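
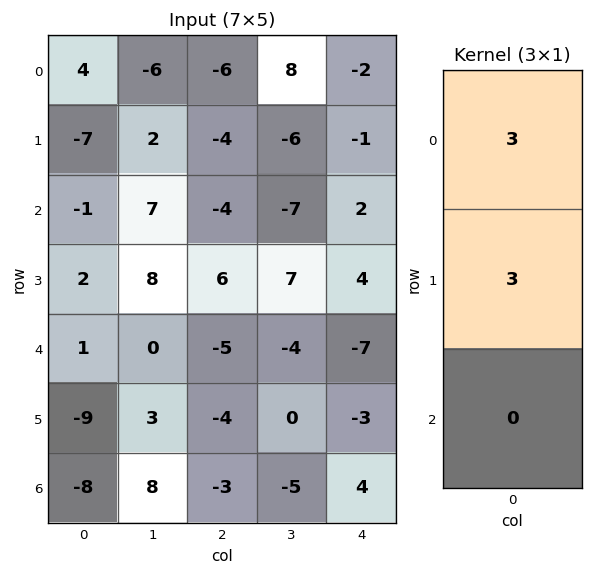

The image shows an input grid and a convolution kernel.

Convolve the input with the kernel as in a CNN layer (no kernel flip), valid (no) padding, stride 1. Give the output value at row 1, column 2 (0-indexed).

-24

The receptive field on the input at this output position is [-4 / -4 / 6]. Elementwise product with the kernel and sum: -4·3 + -4·3.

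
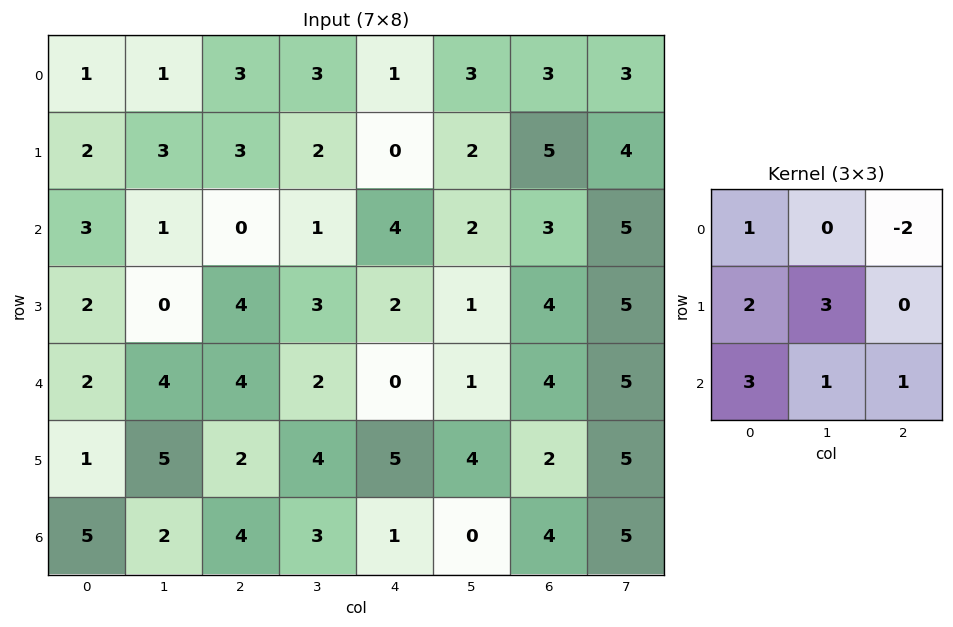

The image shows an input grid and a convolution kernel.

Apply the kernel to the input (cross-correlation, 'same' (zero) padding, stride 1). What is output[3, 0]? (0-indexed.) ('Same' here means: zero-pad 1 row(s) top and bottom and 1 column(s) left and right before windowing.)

10

The receptive field on the zero-padded input at this output position is [0 3 1 / 0 2 0 / 0 2 4]. Elementwise product with the kernel and sum: 0·1 + 1·-2 + 0·2 + 2·3 + 0·3 + 2·1 + 4·1.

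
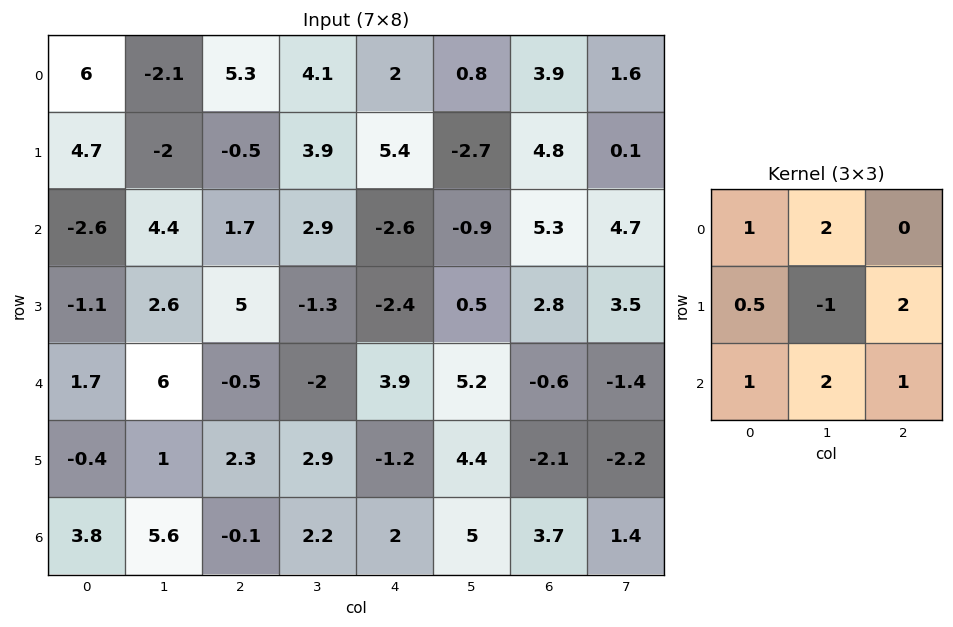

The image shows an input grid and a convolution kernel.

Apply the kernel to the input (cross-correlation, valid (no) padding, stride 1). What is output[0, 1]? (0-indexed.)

26.5

The receptive field on the input at this output position is [-2.1 5.3 4.1 / -2 -0.5 3.9 / 4.4 1.7 2.9]. Elementwise product with the kernel and sum: -2.1·1 + 5.3·2 + -2·0.5 + -0.5·-1 + 3.9·2 + 4.4·1 + 1.7·2 + 2.9·1.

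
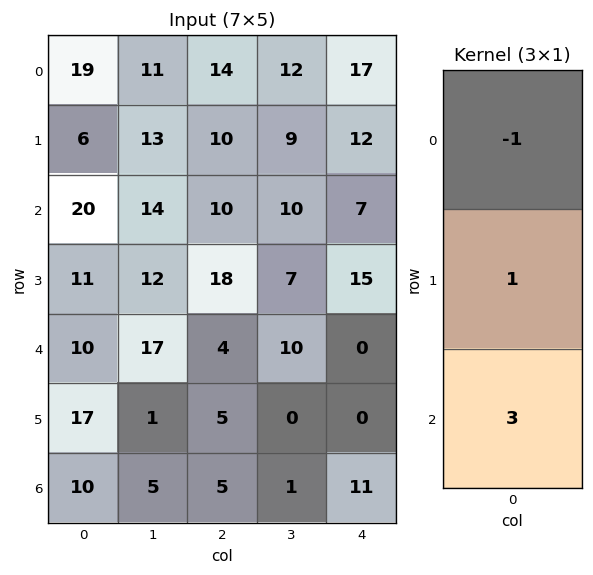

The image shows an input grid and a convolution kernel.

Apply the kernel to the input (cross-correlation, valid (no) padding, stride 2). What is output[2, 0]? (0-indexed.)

37

The receptive field on the input at this output position is [10 / 17 / 10]. Elementwise product with the kernel and sum: 10·-1 + 17·1 + 10·3.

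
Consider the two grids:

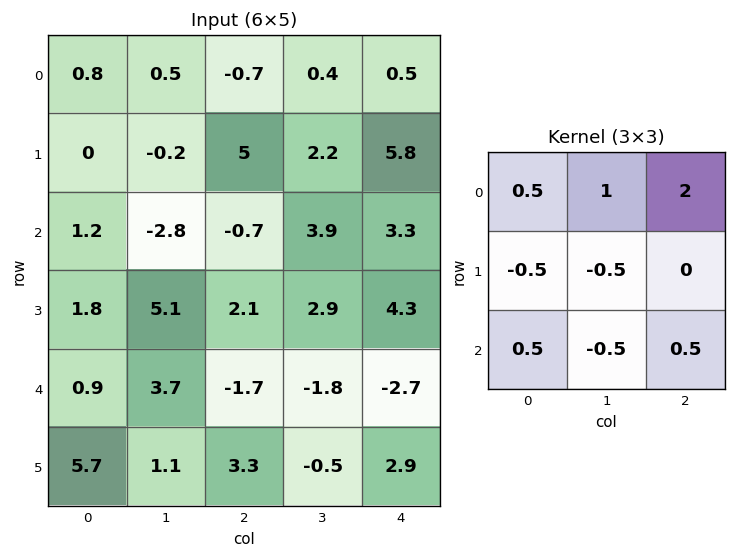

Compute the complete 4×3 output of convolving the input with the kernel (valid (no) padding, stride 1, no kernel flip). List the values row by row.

Output[0,0]: The receptive field on the input at this output position is [0.8 0.5 -0.7 / 0 -0.2 5 / 1.2 -2.8 -0.7]. Elementwise product with the kernel and sum: 0.8·0.5 + 0.5·1 + -0.7·2 + 0·-0.5 + -0.2·-0.5 + 1.2·0.5 + -2.8·-0.5 + -0.7·0.5.
Output[0,1]: The receptive field on the input at this output position is [0.5 -0.7 0.4 / -0.2 5 2.2 / -2.8 -0.7 3.9]. Elementwise product with the kernel and sum: 0.5·0.5 + -0.7·1 + 0.4·2 + -0.2·-0.5 + 5·-0.5 + -2.8·0.5 + -0.7·-0.5 + 3.9·0.5.

1.25 -1.15 -3.2
10 14 16.45
-9.3 3.9 6.35
11.85 8.1 17.65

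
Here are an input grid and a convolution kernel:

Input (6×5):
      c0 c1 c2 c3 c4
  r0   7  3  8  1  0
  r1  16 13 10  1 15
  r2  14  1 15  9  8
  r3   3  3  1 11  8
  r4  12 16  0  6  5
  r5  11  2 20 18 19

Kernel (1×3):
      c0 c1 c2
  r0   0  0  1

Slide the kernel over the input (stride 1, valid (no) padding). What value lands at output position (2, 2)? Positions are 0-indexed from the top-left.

The receptive field on the input at this output position is [15 9 8]. Elementwise product with the kernel and sum: 8·1.

8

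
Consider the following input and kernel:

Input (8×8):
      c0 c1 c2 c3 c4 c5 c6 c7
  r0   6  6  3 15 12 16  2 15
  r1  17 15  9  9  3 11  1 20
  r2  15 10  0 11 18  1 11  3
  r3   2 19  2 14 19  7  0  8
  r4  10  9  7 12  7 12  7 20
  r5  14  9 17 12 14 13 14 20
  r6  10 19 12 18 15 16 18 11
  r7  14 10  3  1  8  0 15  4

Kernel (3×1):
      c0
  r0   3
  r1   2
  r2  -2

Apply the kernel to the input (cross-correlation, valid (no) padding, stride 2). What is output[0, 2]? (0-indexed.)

6

The receptive field on the input at this output position is [12 / 3 / 18]. Elementwise product with the kernel and sum: 12·3 + 3·2 + 18·-2.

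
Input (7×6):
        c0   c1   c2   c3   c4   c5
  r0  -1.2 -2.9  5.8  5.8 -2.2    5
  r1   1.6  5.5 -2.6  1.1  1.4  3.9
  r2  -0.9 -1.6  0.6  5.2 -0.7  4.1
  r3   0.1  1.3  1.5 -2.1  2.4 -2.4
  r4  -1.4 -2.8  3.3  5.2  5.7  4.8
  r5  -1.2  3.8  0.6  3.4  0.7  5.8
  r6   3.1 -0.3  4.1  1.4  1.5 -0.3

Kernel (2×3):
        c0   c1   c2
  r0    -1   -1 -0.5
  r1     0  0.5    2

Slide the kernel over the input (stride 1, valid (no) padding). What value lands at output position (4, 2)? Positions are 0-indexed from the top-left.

-8.25

The receptive field on the input at this output position is [3.3 5.2 5.7 / 0.6 3.4 0.7]. Elementwise product with the kernel and sum: 3.3·-1 + 5.2·-1 + 5.7·-0.5 + 3.4·0.5 + 0.7·2.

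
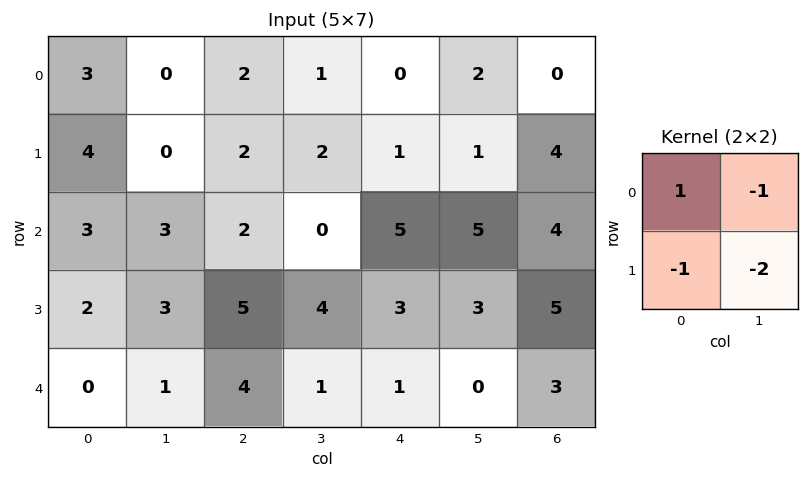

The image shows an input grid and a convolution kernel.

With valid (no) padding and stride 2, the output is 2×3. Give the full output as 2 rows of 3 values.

Output[0,0]: The receptive field on the input at this output position is [3 0 / 4 0]. Elementwise product with the kernel and sum: 3·1 + 0·-1 + 4·-1 + 0·-2.
Output[0,1]: The receptive field on the input at this output position is [2 1 / 2 2]. Elementwise product with the kernel and sum: 2·1 + 1·-1 + 2·-1 + 2·-2.

-1 -5 -5
-8 -11 -9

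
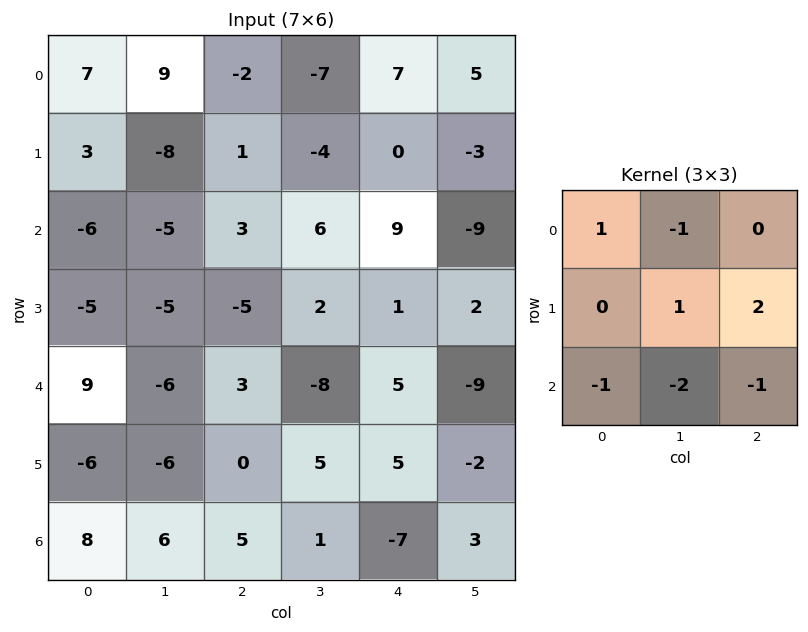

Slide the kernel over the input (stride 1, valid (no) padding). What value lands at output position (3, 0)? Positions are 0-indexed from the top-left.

The receptive field on the input at this output position is [-5 -5 -5 / 9 -6 3 / -6 -6 0]. Elementwise product with the kernel and sum: -5·1 + -5·-1 + -6·1 + 3·2 + -6·-1 + -6·-2 + 0·-1.

18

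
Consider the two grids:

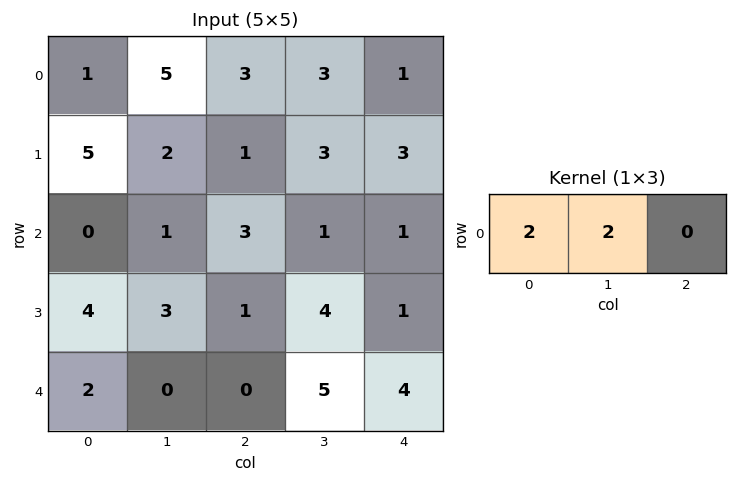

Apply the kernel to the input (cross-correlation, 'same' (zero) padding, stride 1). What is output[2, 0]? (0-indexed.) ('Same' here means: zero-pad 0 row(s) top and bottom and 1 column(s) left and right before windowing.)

The receptive field on the zero-padded input at this output position is [0 0 1]. Elementwise product with the kernel and sum: 0·2 + 0·2.

0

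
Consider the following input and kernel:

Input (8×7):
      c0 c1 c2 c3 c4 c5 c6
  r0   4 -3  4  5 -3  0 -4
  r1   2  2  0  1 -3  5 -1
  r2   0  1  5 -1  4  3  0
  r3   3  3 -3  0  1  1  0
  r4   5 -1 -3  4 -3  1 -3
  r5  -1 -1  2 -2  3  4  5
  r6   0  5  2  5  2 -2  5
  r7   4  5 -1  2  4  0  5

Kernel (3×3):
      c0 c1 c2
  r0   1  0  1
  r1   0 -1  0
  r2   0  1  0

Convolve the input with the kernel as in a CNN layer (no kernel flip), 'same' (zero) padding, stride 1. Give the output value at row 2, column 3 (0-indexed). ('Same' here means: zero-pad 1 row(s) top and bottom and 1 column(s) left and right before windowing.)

-2

The receptive field on the zero-padded input at this output position is [0 1 -3 / 5 -1 4 / -3 0 1]. Elementwise product with the kernel and sum: 0·1 + -3·1 + -1·-1 + 0·1.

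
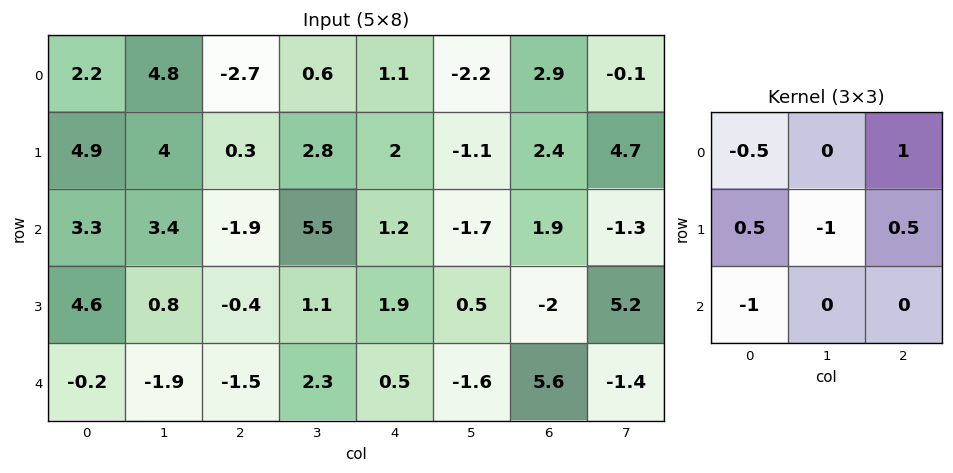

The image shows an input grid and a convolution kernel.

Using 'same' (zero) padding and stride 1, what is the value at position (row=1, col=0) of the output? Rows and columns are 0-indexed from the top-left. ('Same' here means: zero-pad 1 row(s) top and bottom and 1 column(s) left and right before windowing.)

The receptive field on the zero-padded input at this output position is [0 2.2 4.8 / 0 4.9 4 / 0 3.3 3.4]. Elementwise product with the kernel and sum: 0·-0.5 + 4.8·1 + 0·0.5 + 4.9·-1 + 4·0.5 + 0·-1.

1.9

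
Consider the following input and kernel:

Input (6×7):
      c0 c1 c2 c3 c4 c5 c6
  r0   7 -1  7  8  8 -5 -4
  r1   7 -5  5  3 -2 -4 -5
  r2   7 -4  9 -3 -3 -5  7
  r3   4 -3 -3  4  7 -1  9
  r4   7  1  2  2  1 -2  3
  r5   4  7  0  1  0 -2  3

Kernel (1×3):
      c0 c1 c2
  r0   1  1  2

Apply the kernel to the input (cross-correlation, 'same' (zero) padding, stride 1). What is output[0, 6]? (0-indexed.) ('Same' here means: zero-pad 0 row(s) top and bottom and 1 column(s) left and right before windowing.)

-9

The receptive field on the zero-padded input at this output position is [-5 -4 0]. Elementwise product with the kernel and sum: -5·1 + -4·1 + 0·2.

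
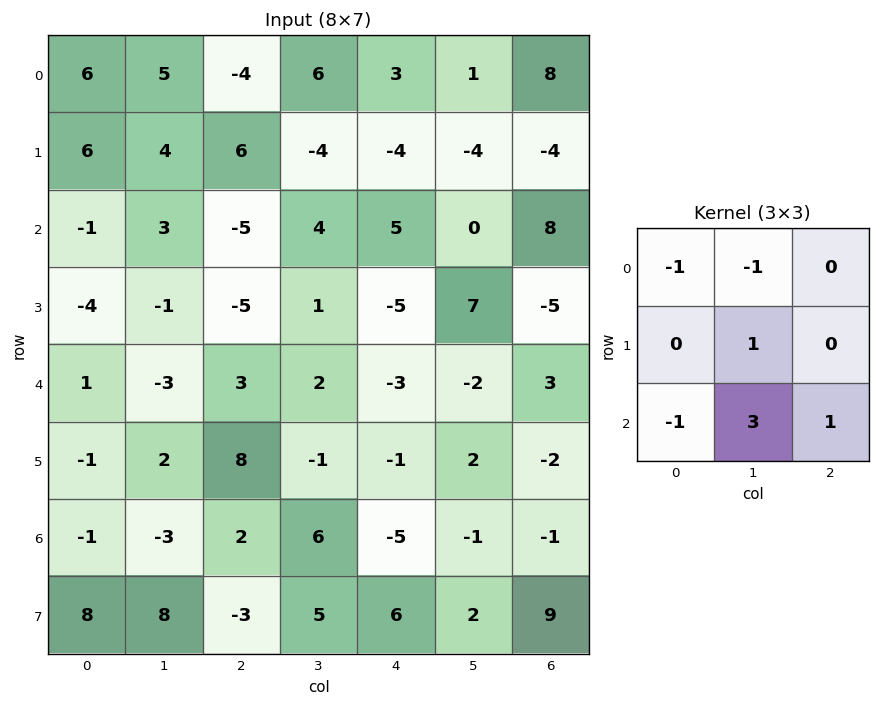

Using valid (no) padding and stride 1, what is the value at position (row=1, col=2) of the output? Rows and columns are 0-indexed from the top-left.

5

The receptive field on the input at this output position is [6 -4 -4 / -5 4 5 / -5 1 -5]. Elementwise product with the kernel and sum: 6·-1 + -4·-1 + 4·1 + -5·-1 + 1·3 + -5·1.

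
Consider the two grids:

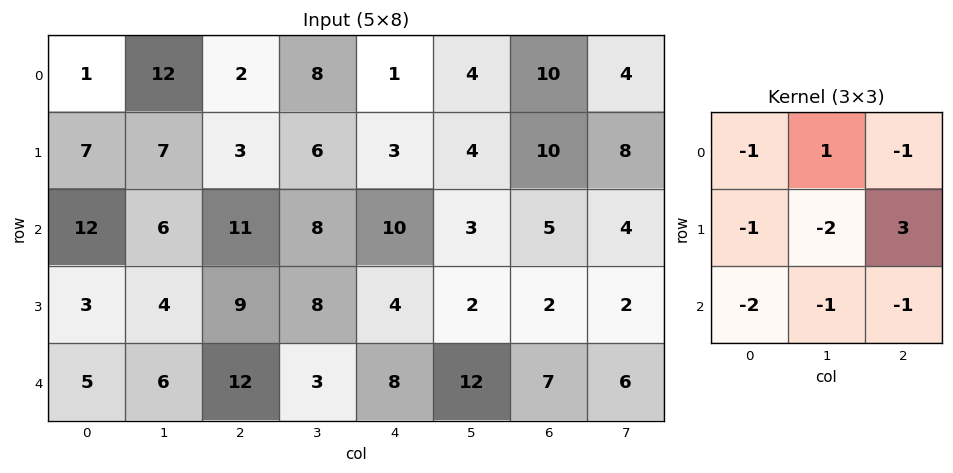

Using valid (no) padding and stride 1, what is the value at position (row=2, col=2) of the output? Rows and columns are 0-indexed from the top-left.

The receptive field on the input at this output position is [11 8 10 / 9 8 4 / 12 3 8]. Elementwise product with the kernel and sum: 11·-1 + 8·1 + 10·-1 + 9·-1 + 8·-2 + 4·3 + 12·-2 + 3·-1 + 8·-1.

-61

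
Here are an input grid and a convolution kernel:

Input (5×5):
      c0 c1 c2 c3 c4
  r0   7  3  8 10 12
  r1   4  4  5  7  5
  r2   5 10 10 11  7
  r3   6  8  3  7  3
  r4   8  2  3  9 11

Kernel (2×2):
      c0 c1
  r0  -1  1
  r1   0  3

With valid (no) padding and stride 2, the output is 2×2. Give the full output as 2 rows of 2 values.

8 23
29 22

Output[0,0]: The receptive field on the input at this output position is [7 3 / 4 4]. Elementwise product with the kernel and sum: 7·-1 + 3·1 + 4·3.
Output[0,1]: The receptive field on the input at this output position is [8 10 / 5 7]. Elementwise product with the kernel and sum: 8·-1 + 10·1 + 7·3.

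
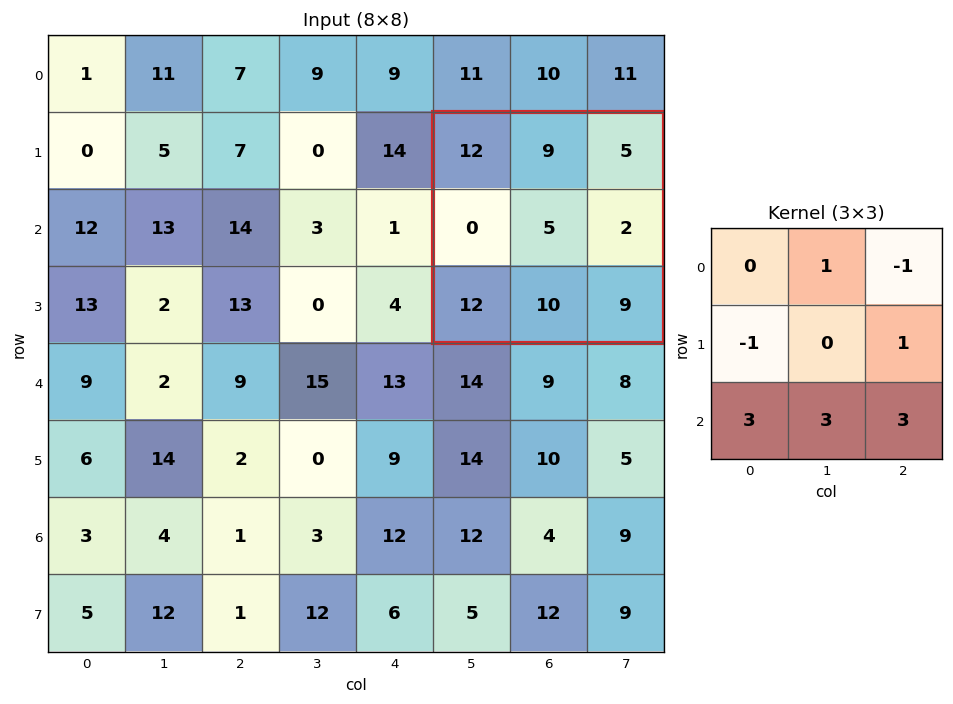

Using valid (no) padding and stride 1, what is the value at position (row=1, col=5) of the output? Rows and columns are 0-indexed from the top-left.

99

The receptive field on the input at this output position is [12 9 5 / 0 5 2 / 12 10 9]. Elementwise product with the kernel and sum: 9·1 + 5·-1 + 0·-1 + 2·1 + 12·3 + 10·3 + 9·3.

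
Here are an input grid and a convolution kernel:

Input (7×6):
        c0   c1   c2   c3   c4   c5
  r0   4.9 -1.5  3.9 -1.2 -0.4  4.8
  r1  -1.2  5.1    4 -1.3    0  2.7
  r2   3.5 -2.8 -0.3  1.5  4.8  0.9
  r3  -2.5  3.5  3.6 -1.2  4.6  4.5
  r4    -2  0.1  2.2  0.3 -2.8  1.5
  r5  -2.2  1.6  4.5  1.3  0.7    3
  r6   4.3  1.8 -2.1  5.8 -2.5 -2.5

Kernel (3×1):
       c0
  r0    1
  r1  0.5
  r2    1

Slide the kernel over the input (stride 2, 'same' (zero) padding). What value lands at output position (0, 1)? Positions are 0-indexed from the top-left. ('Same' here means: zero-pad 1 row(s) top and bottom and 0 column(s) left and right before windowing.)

The receptive field on the zero-padded input at this output position is [0 / 3.9 / 4]. Elementwise product with the kernel and sum: 0·1 + 3.9·0.5 + 4·1.

5.95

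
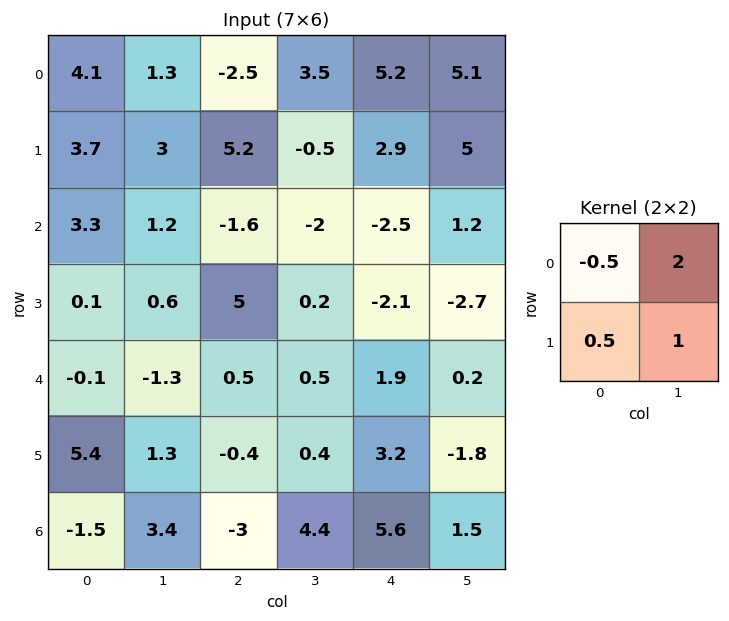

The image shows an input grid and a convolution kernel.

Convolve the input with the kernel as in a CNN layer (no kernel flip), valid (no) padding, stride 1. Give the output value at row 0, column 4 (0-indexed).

14.05

The receptive field on the input at this output position is [5.2 5.1 / 2.9 5]. Elementwise product with the kernel and sum: 5.2·-0.5 + 5.1·2 + 2.9·0.5 + 5·1.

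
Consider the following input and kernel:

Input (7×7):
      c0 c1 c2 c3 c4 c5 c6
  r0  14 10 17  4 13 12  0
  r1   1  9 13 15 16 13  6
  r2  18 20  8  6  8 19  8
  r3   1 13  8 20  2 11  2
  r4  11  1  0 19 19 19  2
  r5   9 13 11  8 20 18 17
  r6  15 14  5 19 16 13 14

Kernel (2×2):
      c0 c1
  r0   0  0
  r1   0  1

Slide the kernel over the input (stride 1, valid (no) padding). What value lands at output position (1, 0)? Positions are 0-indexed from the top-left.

20

The receptive field on the input at this output position is [1 9 / 18 20]. Elementwise product with the kernel and sum: 20·1.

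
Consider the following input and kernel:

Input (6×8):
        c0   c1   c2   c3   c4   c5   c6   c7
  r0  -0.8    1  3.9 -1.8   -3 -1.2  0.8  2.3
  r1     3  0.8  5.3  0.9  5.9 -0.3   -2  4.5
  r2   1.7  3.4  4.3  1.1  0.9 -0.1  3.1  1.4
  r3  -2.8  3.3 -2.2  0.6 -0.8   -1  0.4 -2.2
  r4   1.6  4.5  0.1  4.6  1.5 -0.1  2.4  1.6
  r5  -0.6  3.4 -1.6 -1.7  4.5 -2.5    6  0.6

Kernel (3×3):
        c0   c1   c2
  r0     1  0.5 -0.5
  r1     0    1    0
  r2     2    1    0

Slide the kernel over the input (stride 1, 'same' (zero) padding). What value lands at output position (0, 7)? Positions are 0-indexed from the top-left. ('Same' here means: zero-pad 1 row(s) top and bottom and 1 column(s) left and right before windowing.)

The receptive field on the zero-padded input at this output position is [0 0 0 / 0.8 2.3 0 / -2 4.5 0]. Elementwise product with the kernel and sum: 0·1 + 0·0.5 + 0·-0.5 + 2.3·1 + -2·2 + 4.5·1.

2.8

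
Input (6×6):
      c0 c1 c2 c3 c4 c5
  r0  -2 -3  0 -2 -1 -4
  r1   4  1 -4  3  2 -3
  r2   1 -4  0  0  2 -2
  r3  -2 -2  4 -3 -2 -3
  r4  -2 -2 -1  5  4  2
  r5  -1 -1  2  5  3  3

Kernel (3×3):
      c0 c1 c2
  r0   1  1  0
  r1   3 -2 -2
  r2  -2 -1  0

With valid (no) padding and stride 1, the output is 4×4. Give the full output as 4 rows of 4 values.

Output[0,0]: The receptive field on the input at this output position is [-2 -3 0 / 4 1 -4 / 1 -4 0]. Elementwise product with the kernel and sum: -2·1 + -3·1 + 4·3 + 1·-2 + -4·-2 + 1·-2 + -4·-1.
Output[0,1]: The receptive field on the input at this output position is [-3 0 -2 / 1 -4 3 / -4 0 0]. Elementwise product with the kernel and sum: -3·1 + 0·1 + 1·3 + -4·-2 + 3·-2 + -4·-2 + 0·-1.

15 10 -24 6
22 -15 -10 13
-7 -7 19 -11
-1 -12 -29 -15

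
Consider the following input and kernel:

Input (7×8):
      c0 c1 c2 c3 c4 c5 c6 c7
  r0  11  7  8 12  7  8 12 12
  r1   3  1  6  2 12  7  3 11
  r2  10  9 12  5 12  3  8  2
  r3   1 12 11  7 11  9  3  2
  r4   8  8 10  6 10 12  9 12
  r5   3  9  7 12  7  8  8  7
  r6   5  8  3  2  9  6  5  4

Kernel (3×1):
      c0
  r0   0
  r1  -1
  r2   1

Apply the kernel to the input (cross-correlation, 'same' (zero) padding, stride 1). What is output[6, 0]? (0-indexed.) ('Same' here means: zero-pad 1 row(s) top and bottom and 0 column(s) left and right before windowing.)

The receptive field on the zero-padded input at this output position is [3 / 5 / 0]. Elementwise product with the kernel and sum: 5·-1 + 0·1.

-5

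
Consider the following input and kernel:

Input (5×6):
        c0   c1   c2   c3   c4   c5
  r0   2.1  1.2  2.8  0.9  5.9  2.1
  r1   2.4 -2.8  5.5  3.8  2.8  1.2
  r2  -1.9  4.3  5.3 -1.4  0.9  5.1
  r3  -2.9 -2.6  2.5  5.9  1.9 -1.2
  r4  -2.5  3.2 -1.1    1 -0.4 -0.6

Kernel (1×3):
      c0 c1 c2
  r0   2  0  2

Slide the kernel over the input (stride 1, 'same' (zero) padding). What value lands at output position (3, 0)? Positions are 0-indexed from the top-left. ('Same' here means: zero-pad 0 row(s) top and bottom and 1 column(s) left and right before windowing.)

-5.2

The receptive field on the zero-padded input at this output position is [0 -2.9 -2.6]. Elementwise product with the kernel and sum: 0·2 + -2.6·2.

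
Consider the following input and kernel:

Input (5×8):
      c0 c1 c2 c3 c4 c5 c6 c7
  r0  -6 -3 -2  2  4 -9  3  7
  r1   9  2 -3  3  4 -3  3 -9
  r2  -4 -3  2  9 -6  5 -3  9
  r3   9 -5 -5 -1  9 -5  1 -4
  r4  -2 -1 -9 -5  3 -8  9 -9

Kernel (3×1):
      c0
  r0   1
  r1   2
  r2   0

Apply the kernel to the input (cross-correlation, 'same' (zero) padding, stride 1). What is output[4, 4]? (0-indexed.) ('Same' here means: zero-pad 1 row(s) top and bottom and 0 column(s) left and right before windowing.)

15

The receptive field on the zero-padded input at this output position is [9 / 3 / 0]. Elementwise product with the kernel and sum: 9·1 + 3·2.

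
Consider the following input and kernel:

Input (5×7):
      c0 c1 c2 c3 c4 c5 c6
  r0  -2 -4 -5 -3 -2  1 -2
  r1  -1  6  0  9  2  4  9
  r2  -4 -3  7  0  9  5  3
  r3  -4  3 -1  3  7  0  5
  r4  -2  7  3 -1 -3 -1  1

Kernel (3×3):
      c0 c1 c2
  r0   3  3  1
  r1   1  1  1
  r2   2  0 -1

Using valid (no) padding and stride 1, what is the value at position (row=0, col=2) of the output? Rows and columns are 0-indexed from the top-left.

The receptive field on the input at this output position is [-5 -3 -2 / 0 9 2 / 7 0 9]. Elementwise product with the kernel and sum: -5·3 + -3·3 + -2·1 + 0·1 + 9·1 + 2·1 + 7·2 + 9·-1.

-10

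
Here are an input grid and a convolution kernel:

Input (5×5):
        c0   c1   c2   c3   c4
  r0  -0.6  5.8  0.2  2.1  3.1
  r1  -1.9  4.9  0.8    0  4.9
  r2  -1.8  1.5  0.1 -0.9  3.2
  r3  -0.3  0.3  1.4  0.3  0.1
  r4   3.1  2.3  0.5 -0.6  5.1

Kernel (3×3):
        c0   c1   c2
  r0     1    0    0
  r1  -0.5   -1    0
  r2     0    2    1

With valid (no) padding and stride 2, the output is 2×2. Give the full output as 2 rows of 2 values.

-1.45 1.2
3.15 3

Output[0,0]: The receptive field on the input at this output position is [-0.6 5.8 0.2 / -1.9 4.9 0.8 / -1.8 1.5 0.1]. Elementwise product with the kernel and sum: -0.6·1 + -1.9·-0.5 + 4.9·-1 + 1.5·2 + 0.1·1.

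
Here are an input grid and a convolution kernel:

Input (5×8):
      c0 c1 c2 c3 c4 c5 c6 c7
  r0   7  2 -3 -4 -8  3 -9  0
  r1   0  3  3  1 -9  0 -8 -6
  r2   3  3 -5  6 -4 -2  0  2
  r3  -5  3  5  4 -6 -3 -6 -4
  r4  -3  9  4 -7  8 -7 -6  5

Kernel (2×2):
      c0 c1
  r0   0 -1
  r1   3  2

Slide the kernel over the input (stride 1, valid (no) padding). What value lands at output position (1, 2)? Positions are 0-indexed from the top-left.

-4

The receptive field on the input at this output position is [3 1 / -5 6]. Elementwise product with the kernel and sum: 1·-1 + -5·3 + 6·2.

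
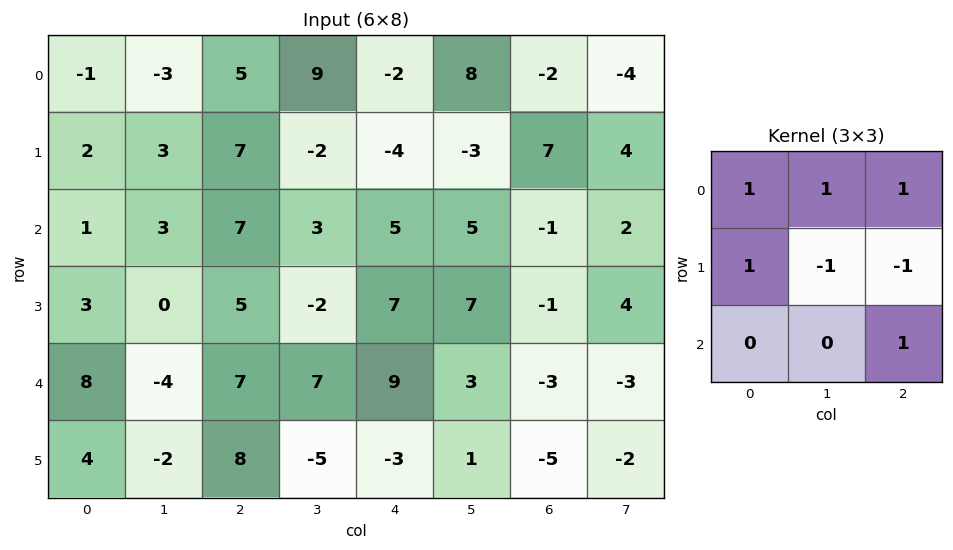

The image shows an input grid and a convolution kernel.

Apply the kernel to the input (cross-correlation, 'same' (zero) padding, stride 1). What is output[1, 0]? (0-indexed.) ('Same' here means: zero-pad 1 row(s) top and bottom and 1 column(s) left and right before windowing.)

-6

The receptive field on the zero-padded input at this output position is [0 -1 -3 / 0 2 3 / 0 1 3]. Elementwise product with the kernel and sum: 0·1 + -1·1 + -3·1 + 0·1 + 2·-1 + 3·-1 + 3·1.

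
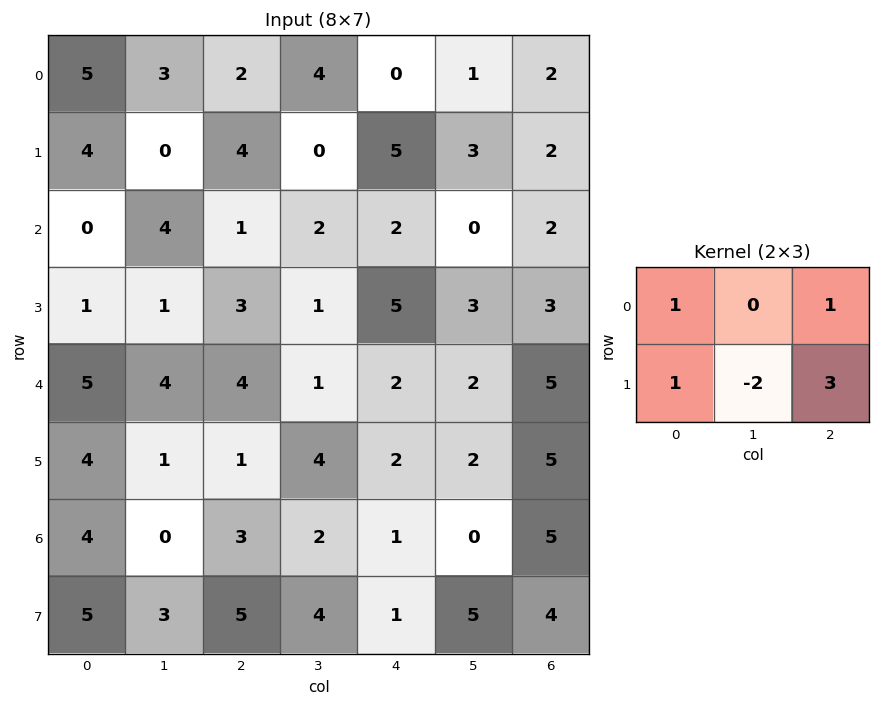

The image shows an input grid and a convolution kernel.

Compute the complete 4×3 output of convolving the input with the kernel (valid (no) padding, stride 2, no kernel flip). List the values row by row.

Output[0,0]: The receptive field on the input at this output position is [5 3 2 / 4 0 4]. Elementwise product with the kernel and sum: 5·1 + 2·1 + 4·1 + 0·-2 + 4·3.

23 21 7
9 19 12
14 5 20
21 4 9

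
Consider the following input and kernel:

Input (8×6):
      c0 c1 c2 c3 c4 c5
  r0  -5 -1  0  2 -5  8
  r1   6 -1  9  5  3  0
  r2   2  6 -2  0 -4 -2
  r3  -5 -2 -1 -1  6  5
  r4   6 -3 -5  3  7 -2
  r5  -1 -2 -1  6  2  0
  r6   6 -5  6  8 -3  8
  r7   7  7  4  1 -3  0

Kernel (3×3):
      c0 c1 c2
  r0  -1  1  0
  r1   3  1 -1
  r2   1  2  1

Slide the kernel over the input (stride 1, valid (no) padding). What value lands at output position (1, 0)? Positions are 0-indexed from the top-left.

The receptive field on the input at this output position is [6 -1 9 / 2 6 -2 / -5 -2 -1]. Elementwise product with the kernel and sum: 6·-1 + -1·1 + 2·3 + 6·1 + -2·-1 + -5·1 + -2·2 + -1·1.

-3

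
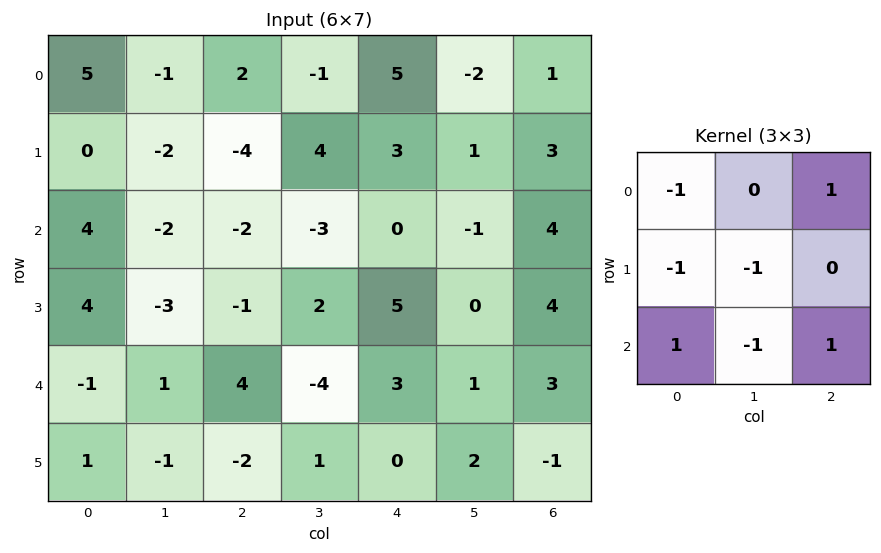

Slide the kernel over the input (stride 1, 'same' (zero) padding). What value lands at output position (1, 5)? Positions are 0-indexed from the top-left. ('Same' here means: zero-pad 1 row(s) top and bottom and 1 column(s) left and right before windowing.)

The receptive field on the zero-padded input at this output position is [5 -2 1 / 3 1 3 / 0 -1 4]. Elementwise product with the kernel and sum: 5·-1 + 1·1 + 3·-1 + 1·-1 + 0·1 + -1·-1 + 4·1.

-3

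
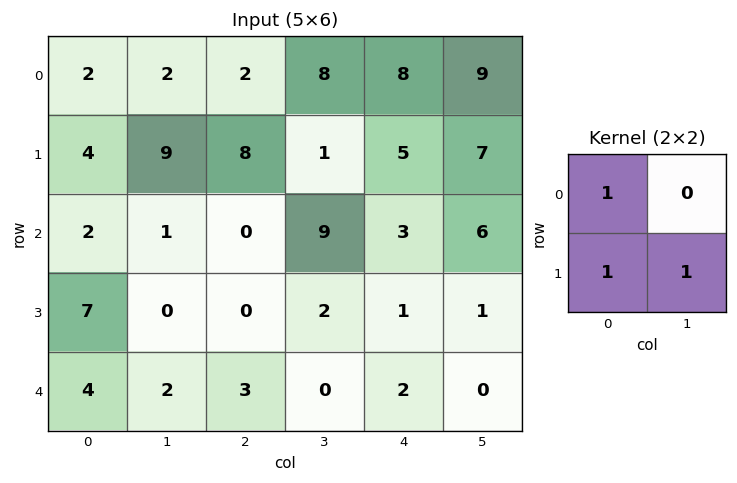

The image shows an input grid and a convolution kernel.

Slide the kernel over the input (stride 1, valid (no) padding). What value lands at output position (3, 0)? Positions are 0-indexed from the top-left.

13

The receptive field on the input at this output position is [7 0 / 4 2]. Elementwise product with the kernel and sum: 7·1 + 4·1 + 2·1.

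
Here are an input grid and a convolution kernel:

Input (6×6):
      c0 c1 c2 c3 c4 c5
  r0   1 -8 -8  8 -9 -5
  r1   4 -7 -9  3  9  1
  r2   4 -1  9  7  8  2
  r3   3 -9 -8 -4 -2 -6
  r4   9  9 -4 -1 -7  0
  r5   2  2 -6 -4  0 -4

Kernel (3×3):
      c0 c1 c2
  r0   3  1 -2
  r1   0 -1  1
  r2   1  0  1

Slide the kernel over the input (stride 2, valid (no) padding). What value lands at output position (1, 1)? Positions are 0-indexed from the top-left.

9

The receptive field on the input at this output position is [9 7 8 / -8 -4 -2 / -4 -1 -7]. Elementwise product with the kernel and sum: 9·3 + 7·1 + 8·-2 + -4·-1 + -2·1 + -4·1 + -7·1.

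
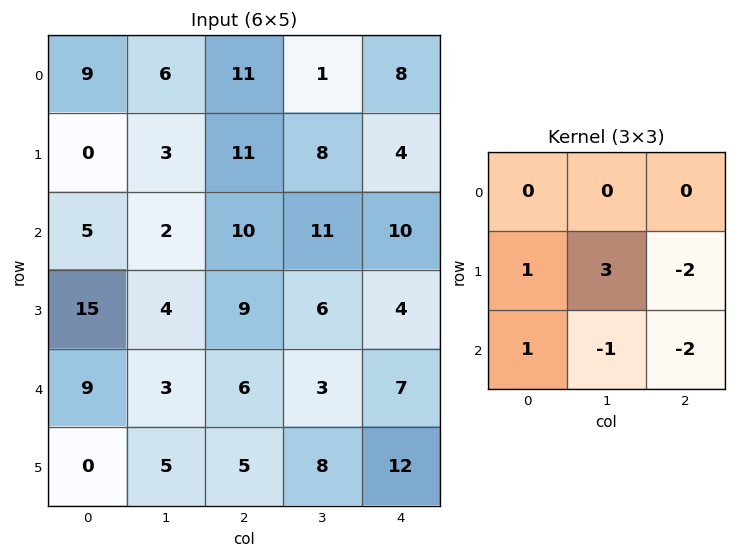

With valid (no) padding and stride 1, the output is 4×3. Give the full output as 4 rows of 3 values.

Output[0,0]: The receptive field on the input at this output position is [9 6 11 / 0 3 11 / 5 2 10]. Elementwise product with the kernel and sum: 0·1 + 3·3 + 11·-2 + 5·1 + 2·-1 + 10·-2.
Output[0,1]: The receptive field on the input at this output position is [6 11 1 / 3 11 8 / 2 10 11]. Elementwise product with the kernel and sum: 3·1 + 11·3 + 8·-2 + 2·1 + 10·-1 + 11·-2.

-30 -10 6
-16 -7 18
3 10 8
-9 -1 -26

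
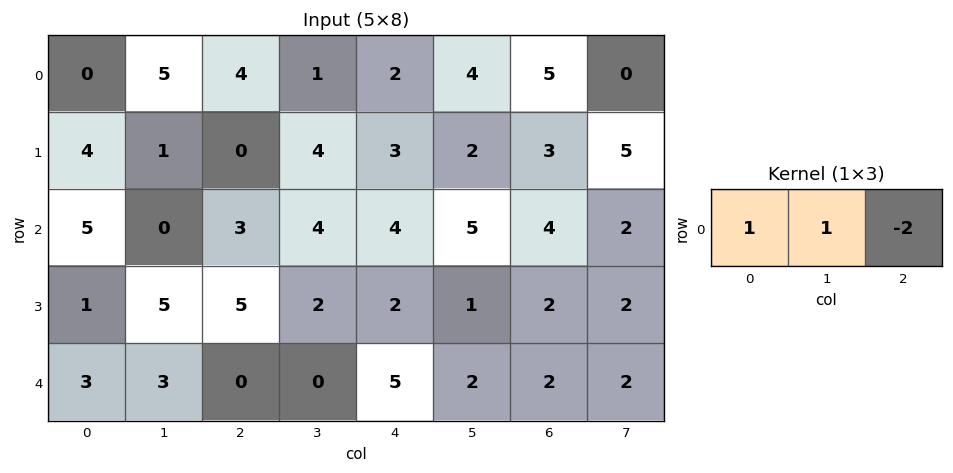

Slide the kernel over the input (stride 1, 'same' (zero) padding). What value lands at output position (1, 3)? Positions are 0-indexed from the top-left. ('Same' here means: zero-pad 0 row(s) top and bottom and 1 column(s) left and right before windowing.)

-2

The receptive field on the zero-padded input at this output position is [0 4 3]. Elementwise product with the kernel and sum: 0·1 + 4·1 + 3·-2.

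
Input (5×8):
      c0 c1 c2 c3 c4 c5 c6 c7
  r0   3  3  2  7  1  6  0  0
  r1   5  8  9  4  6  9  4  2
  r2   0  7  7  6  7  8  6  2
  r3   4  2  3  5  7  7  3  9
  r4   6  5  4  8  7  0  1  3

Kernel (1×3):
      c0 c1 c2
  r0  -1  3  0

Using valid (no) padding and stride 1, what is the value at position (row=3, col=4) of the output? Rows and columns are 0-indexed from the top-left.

The receptive field on the input at this output position is [7 7 3]. Elementwise product with the kernel and sum: 7·-1 + 7·3.

14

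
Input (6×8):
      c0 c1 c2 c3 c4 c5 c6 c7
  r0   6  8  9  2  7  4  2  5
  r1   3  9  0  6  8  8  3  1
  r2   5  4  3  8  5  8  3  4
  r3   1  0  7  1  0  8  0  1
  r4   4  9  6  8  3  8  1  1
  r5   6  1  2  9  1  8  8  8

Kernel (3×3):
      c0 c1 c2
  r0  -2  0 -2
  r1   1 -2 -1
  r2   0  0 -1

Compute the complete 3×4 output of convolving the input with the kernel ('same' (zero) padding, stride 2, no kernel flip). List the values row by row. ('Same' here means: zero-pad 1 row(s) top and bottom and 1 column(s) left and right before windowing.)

-29 -18 -24 -6
-32 -41 -46 -21
-18 -22 -32 -21

Output[0,0]: The receptive field on the zero-padded input at this output position is [0 0 0 / 0 6 8 / 0 3 9]. Elementwise product with the kernel and sum: 0·-2 + 0·-2 + 0·1 + 6·-2 + 8·-1 + 9·-1.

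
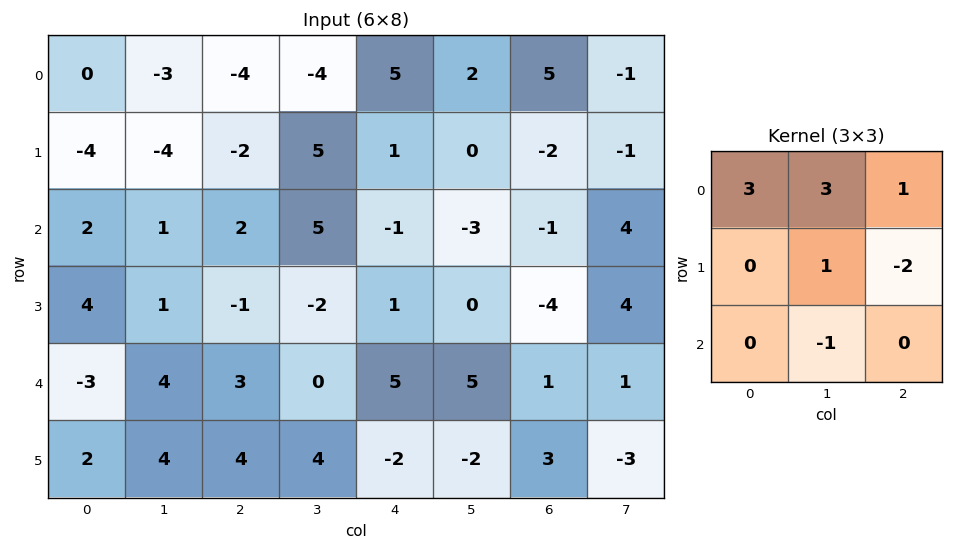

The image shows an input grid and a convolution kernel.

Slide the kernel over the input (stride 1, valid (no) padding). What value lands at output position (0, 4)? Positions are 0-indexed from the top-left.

The receptive field on the input at this output position is [5 2 5 / 1 0 -2 / -1 -3 -1]. Elementwise product with the kernel and sum: 5·3 + 2·3 + 5·1 + 0·1 + -2·-2 + -3·-1.

33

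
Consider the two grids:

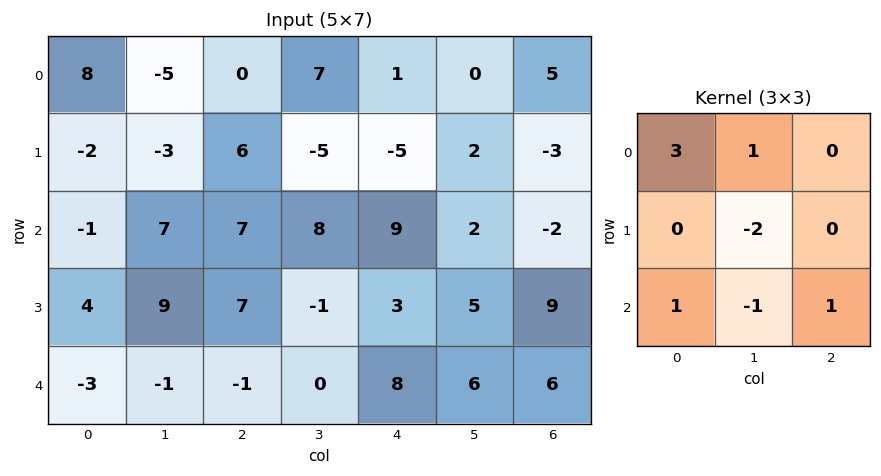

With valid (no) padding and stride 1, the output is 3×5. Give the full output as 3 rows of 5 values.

24 -19 25 33 4
-21 -16 8 -37 -10
-17 14 38 25 27

Output[0,0]: The receptive field on the input at this output position is [8 -5 0 / -2 -3 6 / -1 7 7]. Elementwise product with the kernel and sum: 8·3 + -5·1 + -3·-2 + -1·1 + 7·-1 + 7·1.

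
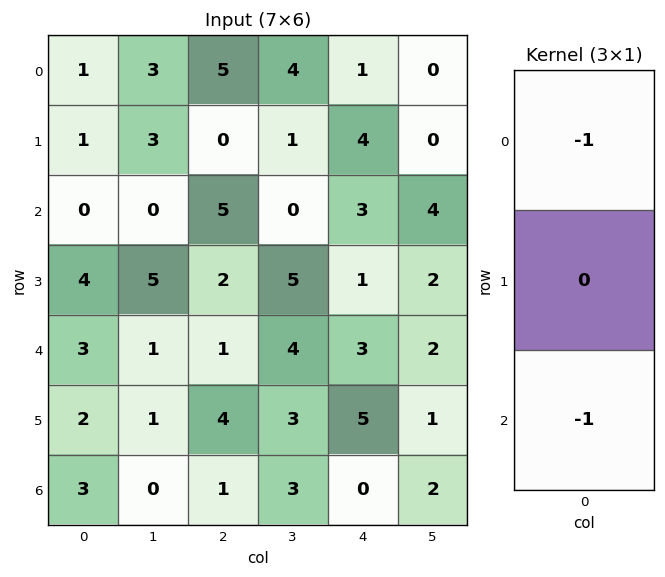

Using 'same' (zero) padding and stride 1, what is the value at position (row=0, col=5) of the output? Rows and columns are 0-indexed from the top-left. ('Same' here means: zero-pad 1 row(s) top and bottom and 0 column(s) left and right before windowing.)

0

The receptive field on the zero-padded input at this output position is [0 / 0 / 0]. Elementwise product with the kernel and sum: 0·-1 + 0·-1.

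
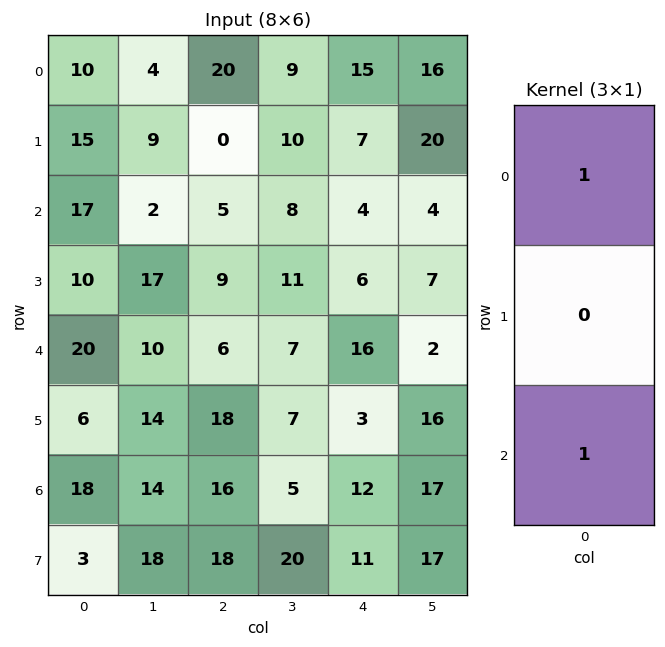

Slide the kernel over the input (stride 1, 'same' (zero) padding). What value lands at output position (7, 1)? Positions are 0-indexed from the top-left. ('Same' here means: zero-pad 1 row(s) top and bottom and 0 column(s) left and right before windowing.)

14

The receptive field on the zero-padded input at this output position is [14 / 18 / 0]. Elementwise product with the kernel and sum: 14·1 + 0·1.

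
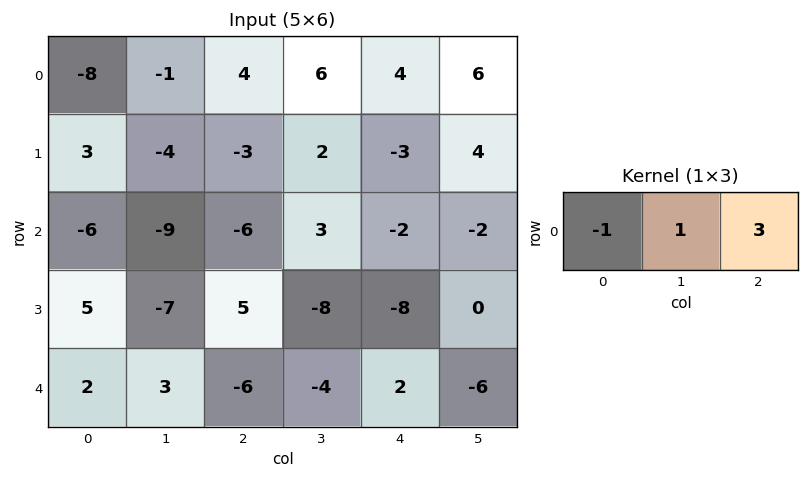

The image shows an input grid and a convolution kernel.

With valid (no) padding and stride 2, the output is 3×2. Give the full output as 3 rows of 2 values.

19 14
-21 3
-17 8

Output[0,0]: The receptive field on the input at this output position is [-8 -1 4]. Elementwise product with the kernel and sum: -8·-1 + -1·1 + 4·3.
Output[0,1]: The receptive field on the input at this output position is [4 6 4]. Elementwise product with the kernel and sum: 4·-1 + 6·1 + 4·3.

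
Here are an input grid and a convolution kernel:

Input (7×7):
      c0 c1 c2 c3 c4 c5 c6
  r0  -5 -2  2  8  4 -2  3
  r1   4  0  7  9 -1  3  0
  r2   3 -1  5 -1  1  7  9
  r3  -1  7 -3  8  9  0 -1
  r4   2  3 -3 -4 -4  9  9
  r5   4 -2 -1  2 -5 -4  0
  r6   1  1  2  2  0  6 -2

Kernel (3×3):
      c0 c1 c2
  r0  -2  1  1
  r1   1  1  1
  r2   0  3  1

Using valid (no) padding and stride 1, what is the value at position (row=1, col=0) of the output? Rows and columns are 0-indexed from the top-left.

24

The receptive field on the input at this output position is [4 0 7 / 3 -1 5 / -1 7 -3]. Elementwise product with the kernel and sum: 4·-2 + 0·1 + 7·1 + 3·1 + -1·1 + 5·1 + 7·3 + -3·1.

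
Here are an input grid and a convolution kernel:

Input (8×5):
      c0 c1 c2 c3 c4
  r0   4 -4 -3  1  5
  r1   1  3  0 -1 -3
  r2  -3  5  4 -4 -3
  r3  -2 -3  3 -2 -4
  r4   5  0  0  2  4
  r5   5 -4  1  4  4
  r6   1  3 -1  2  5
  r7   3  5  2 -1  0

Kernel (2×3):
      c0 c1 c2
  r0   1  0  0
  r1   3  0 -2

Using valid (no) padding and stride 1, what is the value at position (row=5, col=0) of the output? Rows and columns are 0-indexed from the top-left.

The receptive field on the input at this output position is [5 -4 1 / 1 3 -1]. Elementwise product with the kernel and sum: 5·1 + 1·3 + -1·-2.

10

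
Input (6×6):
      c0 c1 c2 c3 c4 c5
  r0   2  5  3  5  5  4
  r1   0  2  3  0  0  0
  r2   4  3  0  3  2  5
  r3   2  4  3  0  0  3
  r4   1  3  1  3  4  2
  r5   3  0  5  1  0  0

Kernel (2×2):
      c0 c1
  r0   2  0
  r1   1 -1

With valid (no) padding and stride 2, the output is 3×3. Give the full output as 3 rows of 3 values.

Output[0,0]: The receptive field on the input at this output position is [2 5 / 0 2]. Elementwise product with the kernel and sum: 2·2 + 0·1 + 2·-1.

2 9 10
6 3 1
5 6 8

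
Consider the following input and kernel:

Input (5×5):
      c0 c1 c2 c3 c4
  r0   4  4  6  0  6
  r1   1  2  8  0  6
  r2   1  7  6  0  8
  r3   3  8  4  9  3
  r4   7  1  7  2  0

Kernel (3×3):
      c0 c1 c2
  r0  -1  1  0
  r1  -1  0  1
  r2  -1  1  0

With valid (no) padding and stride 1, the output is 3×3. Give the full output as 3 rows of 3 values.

13 -1 -14
11 -5 -1
1 6 -12

Output[0,0]: The receptive field on the input at this output position is [4 4 6 / 1 2 8 / 1 7 6]. Elementwise product with the kernel and sum: 4·-1 + 4·1 + 1·-1 + 8·1 + 1·-1 + 7·1.
Output[0,1]: The receptive field on the input at this output position is [4 6 0 / 2 8 0 / 7 6 0]. Elementwise product with the kernel and sum: 4·-1 + 6·1 + 2·-1 + 0·1 + 7·-1 + 6·1.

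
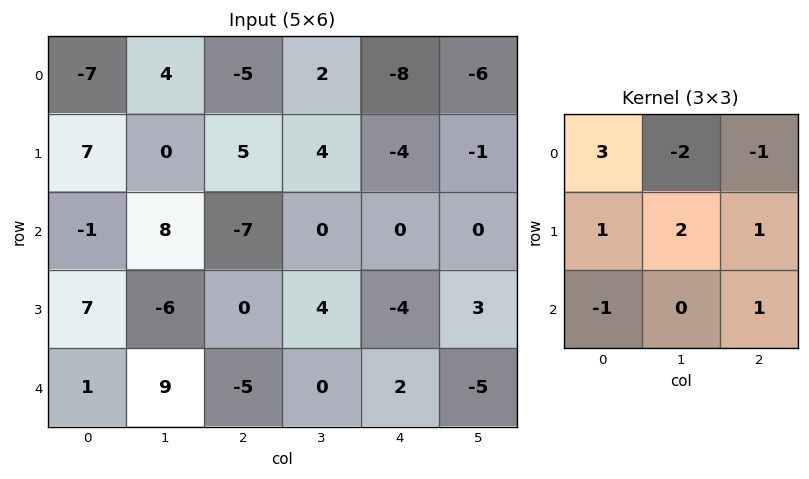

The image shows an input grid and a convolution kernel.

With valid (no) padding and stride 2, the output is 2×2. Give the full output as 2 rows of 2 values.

Output[0,0]: The receptive field on the input at this output position is [-7 4 -5 / 7 0 5 / -1 8 -7]. Elementwise product with the kernel and sum: -7·3 + 4·-2 + -5·-1 + 7·1 + 0·2 + 5·1 + -1·-1 + -7·1.
Output[0,1]: The receptive field on the input at this output position is [-5 2 -8 / 5 4 -4 / -7 0 0]. Elementwise product with the kernel and sum: -5·3 + 2·-2 + -8·-1 + 5·1 + 4·2 + -4·1 + -7·-1 + 0·1.

-18 5
-23 -10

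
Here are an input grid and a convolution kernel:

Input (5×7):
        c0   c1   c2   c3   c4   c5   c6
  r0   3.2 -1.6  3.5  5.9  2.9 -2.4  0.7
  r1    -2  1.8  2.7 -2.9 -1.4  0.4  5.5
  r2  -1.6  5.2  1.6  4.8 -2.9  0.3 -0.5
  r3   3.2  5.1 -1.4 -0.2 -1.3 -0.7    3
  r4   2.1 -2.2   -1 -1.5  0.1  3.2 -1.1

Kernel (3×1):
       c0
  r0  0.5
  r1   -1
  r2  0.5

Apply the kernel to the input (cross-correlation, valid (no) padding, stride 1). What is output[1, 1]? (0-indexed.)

The receptive field on the input at this output position is [1.8 / 5.2 / 5.1]. Elementwise product with the kernel and sum: 1.8·0.5 + 5.2·-1 + 5.1·0.5.

-1.75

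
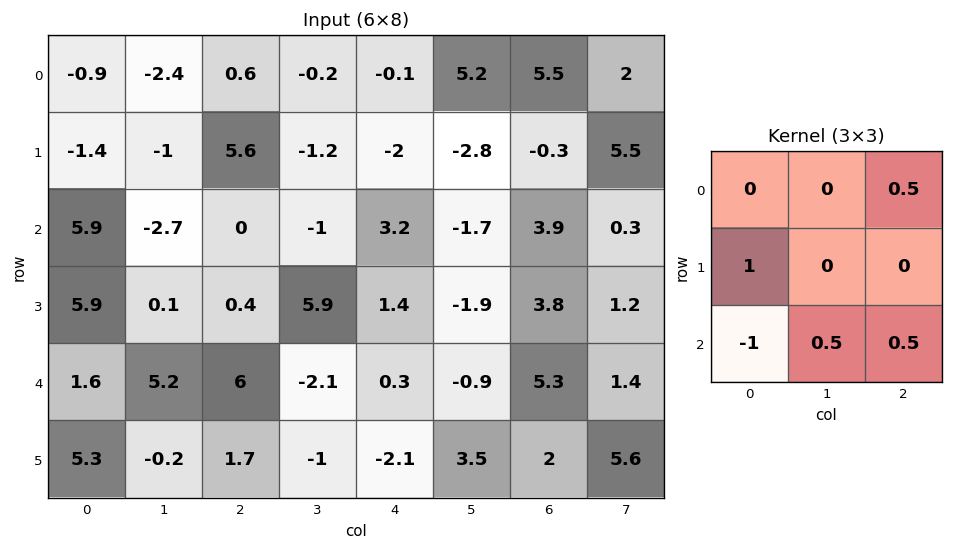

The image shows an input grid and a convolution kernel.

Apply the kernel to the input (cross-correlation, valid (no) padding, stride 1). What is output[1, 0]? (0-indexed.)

3.05

The receptive field on the input at this output position is [-1.4 -1 5.6 / 5.9 -2.7 0 / 5.9 0.1 0.4]. Elementwise product with the kernel and sum: 5.6·0.5 + 5.9·1 + 5.9·-1 + 0.1·0.5 + 0.4·0.5.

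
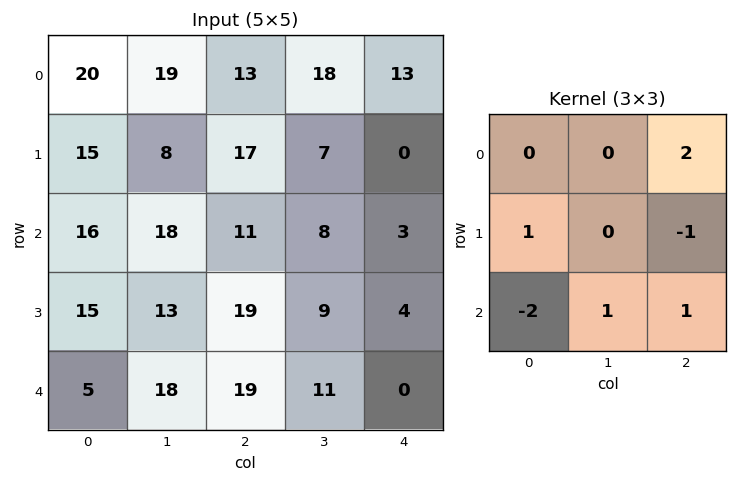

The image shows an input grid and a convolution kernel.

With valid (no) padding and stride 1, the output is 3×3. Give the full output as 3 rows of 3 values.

21 20 32
41 26 -17
45 14 -6

Output[0,0]: The receptive field on the input at this output position is [20 19 13 / 15 8 17 / 16 18 11]. Elementwise product with the kernel and sum: 13·2 + 15·1 + 17·-1 + 16·-2 + 18·1 + 11·1.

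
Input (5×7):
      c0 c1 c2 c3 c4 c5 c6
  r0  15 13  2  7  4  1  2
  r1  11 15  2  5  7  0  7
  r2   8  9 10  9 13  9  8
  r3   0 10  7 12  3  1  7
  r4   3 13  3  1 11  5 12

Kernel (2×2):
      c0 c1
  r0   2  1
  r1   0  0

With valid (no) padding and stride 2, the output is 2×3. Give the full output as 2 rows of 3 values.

Output[0,0]: The receptive field on the input at this output position is [15 13 / 11 15]. Elementwise product with the kernel and sum: 15·2 + 13·1.

43 11 9
25 29 35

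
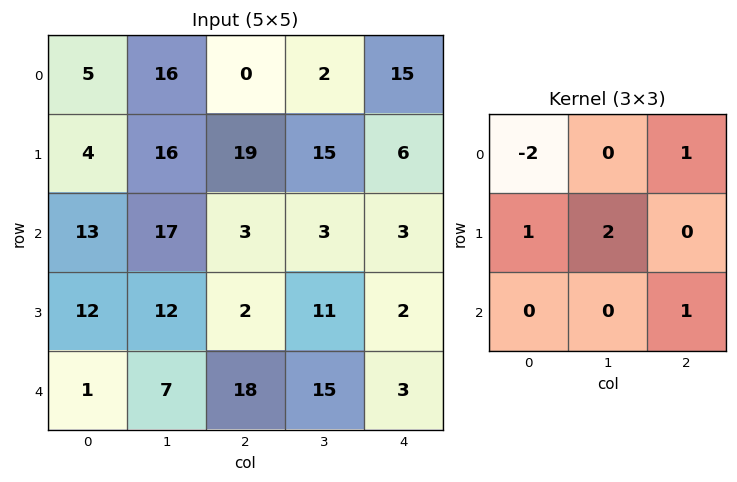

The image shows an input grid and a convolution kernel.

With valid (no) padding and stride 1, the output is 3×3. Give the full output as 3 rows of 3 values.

29 27 67
60 17 -21
31 0 24

Output[0,0]: The receptive field on the input at this output position is [5 16 0 / 4 16 19 / 13 17 3]. Elementwise product with the kernel and sum: 5·-2 + 0·1 + 4·1 + 16·2 + 3·1.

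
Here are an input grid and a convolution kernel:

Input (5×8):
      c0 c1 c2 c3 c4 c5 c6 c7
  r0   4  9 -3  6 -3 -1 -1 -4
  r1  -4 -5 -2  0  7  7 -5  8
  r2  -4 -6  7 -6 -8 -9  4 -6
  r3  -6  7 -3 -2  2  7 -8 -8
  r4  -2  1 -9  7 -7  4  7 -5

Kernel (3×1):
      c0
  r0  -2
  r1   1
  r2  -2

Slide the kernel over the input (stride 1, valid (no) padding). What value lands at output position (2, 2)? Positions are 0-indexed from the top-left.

1

The receptive field on the input at this output position is [7 / -3 / -9]. Elementwise product with the kernel and sum: 7·-2 + -3·1 + -9·-2.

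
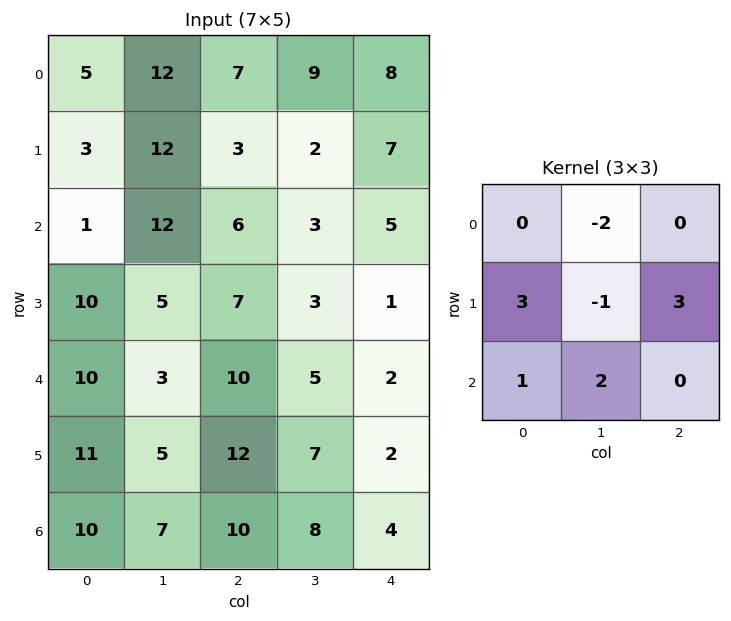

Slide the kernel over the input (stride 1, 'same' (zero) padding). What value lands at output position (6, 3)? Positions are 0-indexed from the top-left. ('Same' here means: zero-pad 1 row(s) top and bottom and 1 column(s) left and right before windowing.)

20

The receptive field on the zero-padded input at this output position is [12 7 2 / 10 8 4 / 0 0 0]. Elementwise product with the kernel and sum: 7·-2 + 10·3 + 8·-1 + 4·3 + 0·1 + 0·2.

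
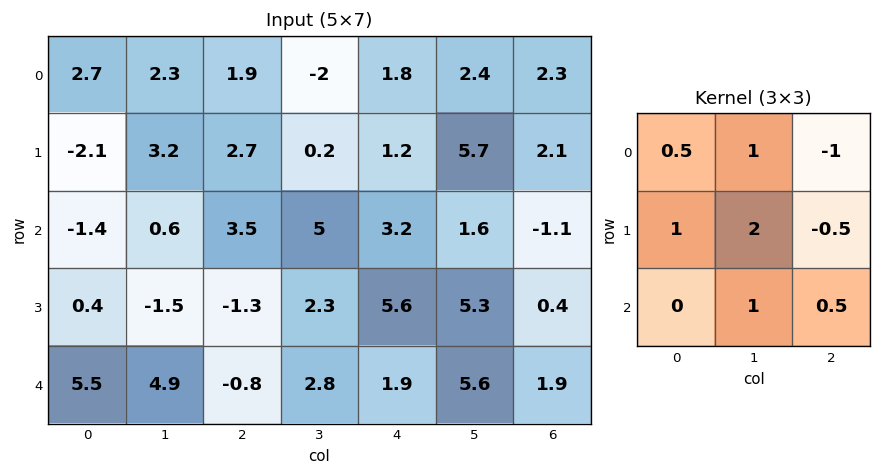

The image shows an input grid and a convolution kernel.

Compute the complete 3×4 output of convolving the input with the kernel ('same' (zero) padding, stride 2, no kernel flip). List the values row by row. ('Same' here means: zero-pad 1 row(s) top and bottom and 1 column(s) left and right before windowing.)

Output[0,0]: The receptive field on the zero-padded input at this output position is [0 0 0 / 0 2.7 2.3 / 0 -2.1 3.2]. Elementwise product with the kernel and sum: 0·0.5 + 0·1 + 0·-1 + 0·1 + 2.7·2 + 2.3·-0.5 + -2.1·1 + 3.2·0.5.
Output[0,1]: The receptive field on the zero-padded input at this output position is [0 0 0 / 2.3 1.9 -2 / 3.2 2.7 0.2]. Elementwise product with the kernel and sum: 0·0.5 + 0·1 + 0·-1 + 2.3·1 + 1.9·2 + -2·-0.5 + 2.7·1 + 0.2·0.5.

3.75 9.9 4.45 9.1
-8.75 9.05 14.45 4.75
10.45 -2.45 5.25 12.45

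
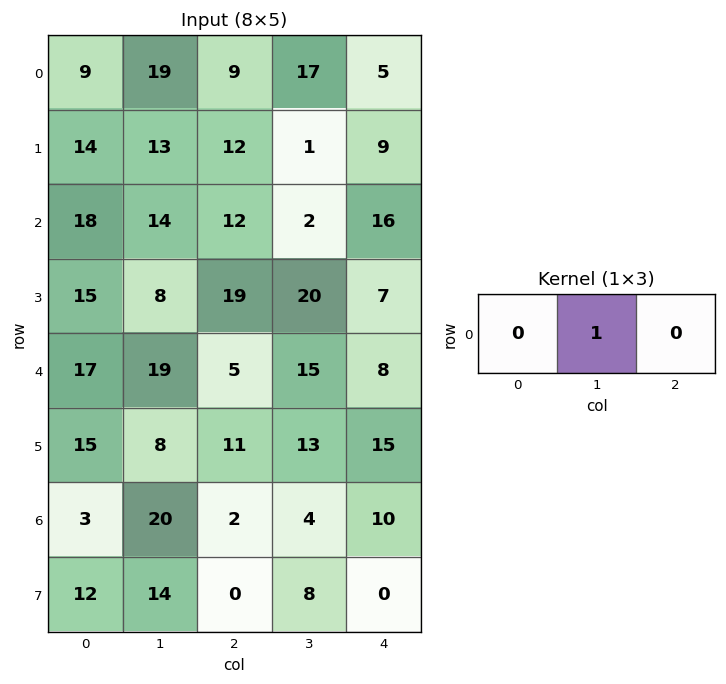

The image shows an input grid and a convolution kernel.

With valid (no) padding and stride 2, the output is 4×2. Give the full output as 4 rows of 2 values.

19 17
14 2
19 15
20 4

Output[0,0]: The receptive field on the input at this output position is [9 19 9]. Elementwise product with the kernel and sum: 19·1.
Output[0,1]: The receptive field on the input at this output position is [9 17 5]. Elementwise product with the kernel and sum: 17·1.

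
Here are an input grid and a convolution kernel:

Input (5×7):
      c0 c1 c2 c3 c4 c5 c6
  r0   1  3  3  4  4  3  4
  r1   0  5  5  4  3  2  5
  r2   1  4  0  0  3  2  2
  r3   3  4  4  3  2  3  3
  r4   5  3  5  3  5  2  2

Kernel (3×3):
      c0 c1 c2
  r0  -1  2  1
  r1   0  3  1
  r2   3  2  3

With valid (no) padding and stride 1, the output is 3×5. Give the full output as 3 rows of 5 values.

39 38 33 30 36
56 38 33 37 35
59 39 50 42 40

Output[0,0]: The receptive field on the input at this output position is [1 3 3 / 0 5 5 / 1 4 0]. Elementwise product with the kernel and sum: 1·-1 + 3·2 + 3·1 + 5·3 + 5·1 + 1·3 + 4·2 + 0·3.
Output[0,1]: The receptive field on the input at this output position is [3 3 4 / 5 5 4 / 4 0 0]. Elementwise product with the kernel and sum: 3·-1 + 3·2 + 4·1 + 5·3 + 4·1 + 4·3 + 0·2 + 0·3.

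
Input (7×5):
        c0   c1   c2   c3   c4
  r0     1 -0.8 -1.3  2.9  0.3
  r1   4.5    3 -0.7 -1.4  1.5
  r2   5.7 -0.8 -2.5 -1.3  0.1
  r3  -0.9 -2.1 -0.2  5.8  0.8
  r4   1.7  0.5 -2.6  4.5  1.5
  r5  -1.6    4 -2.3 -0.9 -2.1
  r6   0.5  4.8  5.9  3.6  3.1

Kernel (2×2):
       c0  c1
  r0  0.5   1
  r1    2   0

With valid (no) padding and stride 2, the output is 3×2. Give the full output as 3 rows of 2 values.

8.7 0.85
0.25 -2.95
-1.85 -1.4

Output[0,0]: The receptive field on the input at this output position is [1 -0.8 / 4.5 3]. Elementwise product with the kernel and sum: 1·0.5 + -0.8·1 + 4.5·2.
Output[0,1]: The receptive field on the input at this output position is [-1.3 2.9 / -0.7 -1.4]. Elementwise product with the kernel and sum: -1.3·0.5 + 2.9·1 + -0.7·2.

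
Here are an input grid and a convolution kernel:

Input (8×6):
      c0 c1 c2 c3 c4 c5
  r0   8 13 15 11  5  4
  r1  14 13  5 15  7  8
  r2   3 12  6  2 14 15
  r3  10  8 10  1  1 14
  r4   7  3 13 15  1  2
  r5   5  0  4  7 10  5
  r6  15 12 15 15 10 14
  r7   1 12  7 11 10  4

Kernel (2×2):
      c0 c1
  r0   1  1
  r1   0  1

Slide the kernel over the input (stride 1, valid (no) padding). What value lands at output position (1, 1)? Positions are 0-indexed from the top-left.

The receptive field on the input at this output position is [13 5 / 12 6]. Elementwise product with the kernel and sum: 13·1 + 5·1 + 6·1.

24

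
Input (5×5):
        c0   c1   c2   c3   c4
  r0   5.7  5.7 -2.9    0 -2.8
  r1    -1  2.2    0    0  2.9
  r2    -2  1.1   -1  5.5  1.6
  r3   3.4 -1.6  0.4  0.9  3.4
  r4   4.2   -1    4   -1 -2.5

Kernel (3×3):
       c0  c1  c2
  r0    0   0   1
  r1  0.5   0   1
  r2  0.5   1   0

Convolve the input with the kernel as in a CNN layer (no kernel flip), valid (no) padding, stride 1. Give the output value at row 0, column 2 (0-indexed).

The receptive field on the input at this output position is [-2.9 0 -2.8 / 0 0 2.9 / -1 5.5 1.6]. Elementwise product with the kernel and sum: -2.8·1 + 0·0.5 + 2.9·1 + -1·0.5 + 5.5·1.

5.1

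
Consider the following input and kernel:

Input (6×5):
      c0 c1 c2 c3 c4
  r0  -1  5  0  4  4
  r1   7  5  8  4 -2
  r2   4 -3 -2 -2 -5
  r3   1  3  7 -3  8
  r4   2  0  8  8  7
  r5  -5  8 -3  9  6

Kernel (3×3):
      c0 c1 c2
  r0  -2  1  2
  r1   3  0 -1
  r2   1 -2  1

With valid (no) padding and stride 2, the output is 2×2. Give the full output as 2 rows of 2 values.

28 35
-9 4

Output[0,0]: The receptive field on the input at this output position is [-1 5 0 / 7 5 8 / 4 -3 -2]. Elementwise product with the kernel and sum: -1·-2 + 5·1 + 0·2 + 7·3 + 8·-1 + 4·1 + -3·-2 + -2·1.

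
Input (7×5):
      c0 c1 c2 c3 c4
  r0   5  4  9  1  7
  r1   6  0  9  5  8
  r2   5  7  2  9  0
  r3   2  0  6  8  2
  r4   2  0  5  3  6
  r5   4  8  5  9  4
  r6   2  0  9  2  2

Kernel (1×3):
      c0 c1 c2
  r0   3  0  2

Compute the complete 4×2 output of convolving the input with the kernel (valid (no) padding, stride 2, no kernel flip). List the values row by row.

Output[0,0]: The receptive field on the input at this output position is [5 4 9]. Elementwise product with the kernel and sum: 5·3 + 9·2.

33 41
19 6
16 27
24 31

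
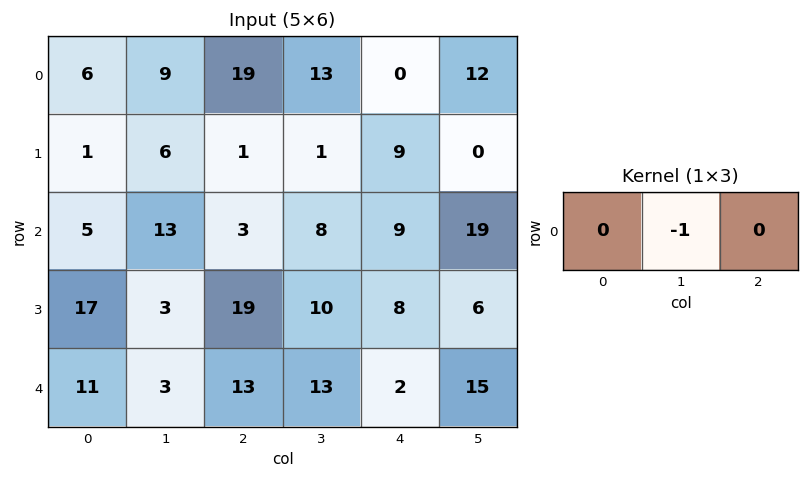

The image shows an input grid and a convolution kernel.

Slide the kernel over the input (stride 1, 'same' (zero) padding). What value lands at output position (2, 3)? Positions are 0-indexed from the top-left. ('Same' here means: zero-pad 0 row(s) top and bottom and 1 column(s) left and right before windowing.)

-8

The receptive field on the zero-padded input at this output position is [3 8 9]. Elementwise product with the kernel and sum: 8·-1.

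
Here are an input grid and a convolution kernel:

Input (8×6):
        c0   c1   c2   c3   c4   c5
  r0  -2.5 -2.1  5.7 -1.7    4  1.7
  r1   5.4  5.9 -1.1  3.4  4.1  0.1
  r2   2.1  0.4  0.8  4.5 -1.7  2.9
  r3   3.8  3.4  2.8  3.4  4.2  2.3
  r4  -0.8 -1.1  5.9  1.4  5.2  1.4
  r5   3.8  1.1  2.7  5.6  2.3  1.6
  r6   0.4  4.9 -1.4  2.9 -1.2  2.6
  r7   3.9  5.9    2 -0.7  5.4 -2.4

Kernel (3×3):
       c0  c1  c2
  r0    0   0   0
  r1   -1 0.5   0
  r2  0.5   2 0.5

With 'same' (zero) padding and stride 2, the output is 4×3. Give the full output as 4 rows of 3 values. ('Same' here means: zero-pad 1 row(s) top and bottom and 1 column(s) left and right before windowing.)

Output[0,0]: The receptive field on the zero-padded input at this output position is [0 0 0 / 0 -2.5 -2.1 / 0 5.4 5.9]. Elementwise product with the kernel and sum: 0·-1 + -2.5·0.5 + 0·0.5 + 5.4·2 + 5.9·0.5.

12.5 7.4 13.65
10.35 9 5.9
7.75 12.8 9.4
10.95 1 5.75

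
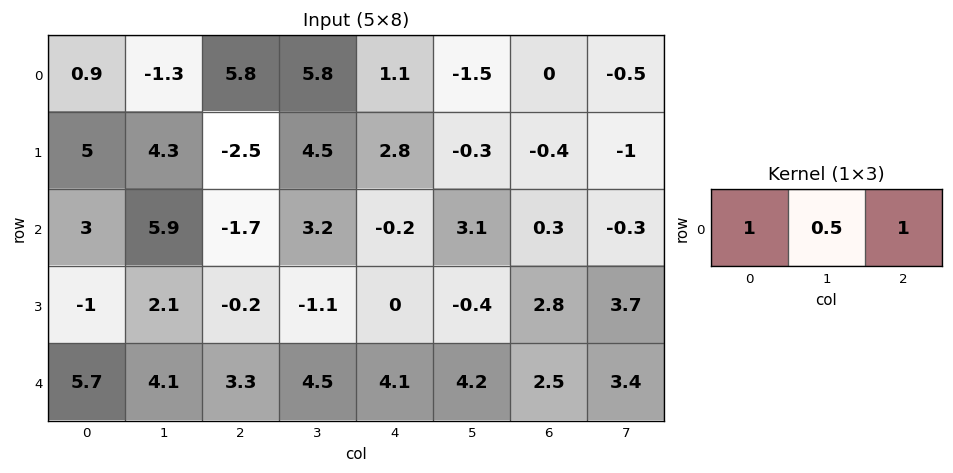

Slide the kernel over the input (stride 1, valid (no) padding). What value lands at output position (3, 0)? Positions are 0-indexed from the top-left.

The receptive field on the input at this output position is [-1 2.1 -0.2]. Elementwise product with the kernel and sum: -1·1 + 2.1·0.5 + -0.2·1.

-0.15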